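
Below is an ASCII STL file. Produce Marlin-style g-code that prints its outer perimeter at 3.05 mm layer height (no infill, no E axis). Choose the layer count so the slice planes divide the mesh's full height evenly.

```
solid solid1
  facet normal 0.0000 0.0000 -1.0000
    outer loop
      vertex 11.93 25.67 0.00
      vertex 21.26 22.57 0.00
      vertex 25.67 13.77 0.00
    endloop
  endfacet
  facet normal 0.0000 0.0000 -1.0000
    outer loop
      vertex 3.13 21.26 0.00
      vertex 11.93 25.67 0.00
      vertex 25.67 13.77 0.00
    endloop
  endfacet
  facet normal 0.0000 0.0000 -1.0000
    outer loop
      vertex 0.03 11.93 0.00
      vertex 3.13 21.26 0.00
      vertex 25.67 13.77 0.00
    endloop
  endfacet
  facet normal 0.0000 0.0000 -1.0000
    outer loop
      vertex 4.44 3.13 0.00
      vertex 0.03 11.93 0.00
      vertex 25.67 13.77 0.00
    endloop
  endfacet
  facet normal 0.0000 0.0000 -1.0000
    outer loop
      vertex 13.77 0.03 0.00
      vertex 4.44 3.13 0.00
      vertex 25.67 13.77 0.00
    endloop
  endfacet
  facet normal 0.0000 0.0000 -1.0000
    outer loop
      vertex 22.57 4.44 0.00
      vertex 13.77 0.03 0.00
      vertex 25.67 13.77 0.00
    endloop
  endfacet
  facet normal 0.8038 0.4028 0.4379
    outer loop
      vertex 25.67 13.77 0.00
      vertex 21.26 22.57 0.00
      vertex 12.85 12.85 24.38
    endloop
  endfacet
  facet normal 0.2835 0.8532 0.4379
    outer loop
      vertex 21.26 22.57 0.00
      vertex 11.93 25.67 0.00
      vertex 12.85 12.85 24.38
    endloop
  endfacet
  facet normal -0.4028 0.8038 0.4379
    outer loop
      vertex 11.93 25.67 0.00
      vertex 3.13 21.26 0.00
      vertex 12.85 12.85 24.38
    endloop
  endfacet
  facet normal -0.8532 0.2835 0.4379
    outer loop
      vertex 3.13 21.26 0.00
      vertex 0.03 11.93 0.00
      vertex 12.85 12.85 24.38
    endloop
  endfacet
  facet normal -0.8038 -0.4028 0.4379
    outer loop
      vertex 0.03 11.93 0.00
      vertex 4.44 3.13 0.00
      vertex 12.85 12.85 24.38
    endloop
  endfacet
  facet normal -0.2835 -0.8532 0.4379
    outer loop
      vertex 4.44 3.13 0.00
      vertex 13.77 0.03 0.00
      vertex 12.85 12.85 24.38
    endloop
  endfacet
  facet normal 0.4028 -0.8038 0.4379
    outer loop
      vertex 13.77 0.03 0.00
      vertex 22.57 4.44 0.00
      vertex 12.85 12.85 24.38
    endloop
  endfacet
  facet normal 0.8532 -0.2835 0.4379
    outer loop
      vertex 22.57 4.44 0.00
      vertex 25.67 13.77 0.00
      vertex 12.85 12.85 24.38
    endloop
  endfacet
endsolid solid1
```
; perimeter-only toolpath
G21 ; units = mm
G90 ; absolute positioning
G28 ; home
; layer 1
G0 Z3.05
G0 X24.07 Y13.65
G1 X20.21 Y21.36
G1 X12.04 Y24.07
G1 X4.34 Y20.21
G1 X1.63 Y12.04
G1 X5.49 Y4.34
G1 X13.65 Y1.63
G1 X21.36 Y5.49
G1 X24.07 Y13.65
; layer 2
G0 Z6.09
G0 X22.46 Y13.54
G1 X19.16 Y20.14
G1 X12.16 Y22.46
G1 X5.56 Y19.16
G1 X3.23 Y12.16
G1 X6.54 Y5.56
G1 X13.54 Y3.23
G1 X20.14 Y6.54
G1 X22.46 Y13.54
; layer 3
G0 Z9.14
G0 X20.86 Y13.42
G1 X18.11 Y18.92
G1 X12.27 Y20.86
G1 X6.77 Y18.11
G1 X4.84 Y12.27
G1 X7.59 Y6.77
G1 X13.42 Y4.84
G1 X18.92 Y7.59
G1 X20.86 Y13.42
; layer 4
G0 Z12.19
G0 X19.26 Y13.31
G1 X17.05 Y17.71
G1 X12.39 Y19.26
G1 X7.99 Y17.05
G1 X6.44 Y12.39
G1 X8.64 Y7.99
G1 X13.31 Y6.44
G1 X17.71 Y8.64
G1 X19.26 Y13.31
; layer 5
G0 Z15.24
G0 X17.66 Y13.20
G1 X16.00 Y16.50
G1 X12.50 Y17.66
G1 X9.21 Y16.00
G1 X8.04 Y12.50
G1 X9.70 Y9.21
G1 X13.20 Y8.04
G1 X16.50 Y9.70
G1 X17.66 Y13.20
; layer 6
G0 Z18.29
G0 X16.05 Y13.08
G1 X14.95 Y15.28
G1 X12.62 Y16.05
G1 X10.42 Y14.95
G1 X9.64 Y12.62
G1 X10.75 Y10.42
G1 X13.08 Y9.64
G1 X15.28 Y10.75
G1 X16.05 Y13.08
; layer 7
G0 Z21.33
G0 X14.45 Y12.96
G1 X13.90 Y14.07
G1 X12.73 Y14.45
G1 X11.63 Y13.90
G1 X11.25 Y12.73
G1 X11.80 Y11.63
G1 X12.96 Y11.25
G1 X14.07 Y11.80
G1 X14.45 Y12.96
M2 ; end

The solid is a regular 8-sided pyramid, base circumscribed radius ≈ 12.8 mm, apex at z ≈ 24.4 mm. Slicing at Δz = 3.05 mm — 8 equal slices spanning the solid's height, so layer i sits at z = i·h/8 — gives 7 non-empty perimeters. Each is a 8-segment closed polygon; G0 lifts to the layer z and rapids to the start vertex, then G1 traces the edges. The cross-section shrinks linearly with z (the slice at the apex is degenerate and omitted).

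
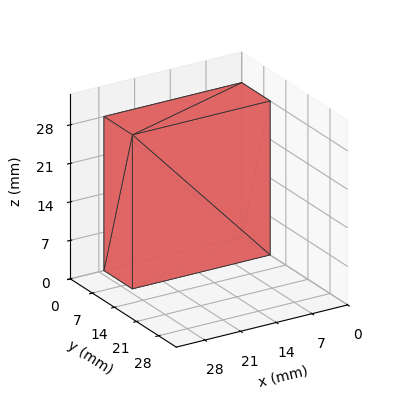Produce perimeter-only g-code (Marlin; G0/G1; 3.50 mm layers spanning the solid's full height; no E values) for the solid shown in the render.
Reading the render: the shape is a rectangular box, roughly 27 × 9 mm footprint and 28 mm tall (dimensions read to the nearest mm from the axis ticks). For the g-code, the solid's height is divided into equal slices at the stated Δz and each level perimeter traced with G1 moves after a G0 lift.

; perimeter-only toolpath
G21 ; units = mm
G90 ; absolute positioning
G28 ; home
; layer 1
G0 Z3.50
G0 X0.00 Y0.00
G1 X27.00 Y0.00
G1 X27.00 Y9.00
G1 X0.00 Y9.00
G1 X0.00 Y0.00
; layer 2
G0 Z7.00
G0 X0.00 Y0.00
G1 X27.00 Y0.00
G1 X27.00 Y9.00
G1 X0.00 Y9.00
G1 X0.00 Y0.00
; layer 3
G0 Z10.50
G0 X0.00 Y0.00
G1 X27.00 Y0.00
G1 X27.00 Y9.00
G1 X0.00 Y9.00
G1 X0.00 Y0.00
; layer 4
G0 Z14.00
G0 X0.00 Y0.00
G1 X27.00 Y0.00
G1 X27.00 Y9.00
G1 X0.00 Y9.00
G1 X0.00 Y0.00
; layer 5
G0 Z17.50
G0 X0.00 Y0.00
G1 X27.00 Y0.00
G1 X27.00 Y9.00
G1 X0.00 Y9.00
G1 X0.00 Y0.00
; layer 6
G0 Z21.00
G0 X0.00 Y0.00
G1 X27.00 Y0.00
G1 X27.00 Y9.00
G1 X0.00 Y9.00
G1 X0.00 Y0.00
; layer 7
G0 Z24.50
G0 X0.00 Y0.00
G1 X27.00 Y0.00
G1 X27.00 Y9.00
G1 X0.00 Y9.00
G1 X0.00 Y0.00
; layer 8
G0 Z28.00
G0 X0.00 Y0.00
G1 X27.00 Y0.00
G1 X27.00 Y9.00
G1 X0.00 Y9.00
G1 X0.00 Y0.00
M2 ; end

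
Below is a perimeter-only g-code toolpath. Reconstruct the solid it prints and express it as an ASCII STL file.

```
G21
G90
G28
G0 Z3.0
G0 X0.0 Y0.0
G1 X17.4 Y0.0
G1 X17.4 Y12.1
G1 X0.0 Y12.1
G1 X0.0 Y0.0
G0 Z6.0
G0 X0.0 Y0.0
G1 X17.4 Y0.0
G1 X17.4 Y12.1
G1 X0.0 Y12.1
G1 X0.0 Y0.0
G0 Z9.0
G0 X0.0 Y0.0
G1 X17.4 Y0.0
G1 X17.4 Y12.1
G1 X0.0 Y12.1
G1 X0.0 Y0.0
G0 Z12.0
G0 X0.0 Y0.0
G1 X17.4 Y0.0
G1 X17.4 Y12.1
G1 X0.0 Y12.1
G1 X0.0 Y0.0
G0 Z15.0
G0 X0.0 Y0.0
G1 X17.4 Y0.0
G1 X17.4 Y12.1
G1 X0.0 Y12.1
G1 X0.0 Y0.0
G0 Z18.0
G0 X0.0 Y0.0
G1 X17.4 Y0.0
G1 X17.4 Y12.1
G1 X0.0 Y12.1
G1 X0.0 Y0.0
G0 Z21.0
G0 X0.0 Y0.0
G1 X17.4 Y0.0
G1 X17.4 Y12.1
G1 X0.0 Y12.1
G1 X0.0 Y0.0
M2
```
solid part
  facet normal 0.0000 0.0000 -1.0000
    outer loop
      vertex 17.4 12.1 0.0
      vertex 17.4 0.0 0.0
      vertex 0.0 0.0 0.0
    endloop
  endfacet
  facet normal 0.0000 0.0000 -1.0000
    outer loop
      vertex 0.0 12.1 0.0
      vertex 17.4 12.1 0.0
      vertex 0.0 0.0 0.0
    endloop
  endfacet
  facet normal 0.0000 0.0000 1.0000
    outer loop
      vertex 0.0 0.0 21.0
      vertex 17.4 0.0 21.0
      vertex 17.4 12.1 21.0
    endloop
  endfacet
  facet normal 0.0000 0.0000 1.0000
    outer loop
      vertex 0.0 0.0 21.0
      vertex 17.4 12.1 21.0
      vertex 0.0 12.1 21.0
    endloop
  endfacet
  facet normal 0.0000 -1.0000 0.0000
    outer loop
      vertex 0.0 0.0 0.0
      vertex 17.4 0.0 0.0
      vertex 17.4 0.0 21.0
    endloop
  endfacet
  facet normal 0.0000 -1.0000 0.0000
    outer loop
      vertex 0.0 0.0 0.0
      vertex 17.4 0.0 21.0
      vertex 0.0 0.0 21.0
    endloop
  endfacet
  facet normal 0.0000 1.0000 0.0000
    outer loop
      vertex 17.4 12.1 21.0
      vertex 17.4 12.1 0.0
      vertex 0.0 12.1 0.0
    endloop
  endfacet
  facet normal 0.0000 1.0000 0.0000
    outer loop
      vertex 0.0 12.1 21.0
      vertex 17.4 12.1 21.0
      vertex 0.0 12.1 0.0
    endloop
  endfacet
  facet normal -1.0000 0.0000 0.0000
    outer loop
      vertex 0.0 12.1 21.0
      vertex 0.0 12.1 0.0
      vertex 0.0 0.0 0.0
    endloop
  endfacet
  facet normal -1.0000 0.0000 0.0000
    outer loop
      vertex 0.0 0.0 21.0
      vertex 0.0 12.1 21.0
      vertex 0.0 0.0 0.0
    endloop
  endfacet
  facet normal 1.0000 0.0000 0.0000
    outer loop
      vertex 17.4 0.0 0.0
      vertex 17.4 12.1 0.0
      vertex 17.4 12.1 21.0
    endloop
  endfacet
  facet normal 1.0000 0.0000 0.0000
    outer loop
      vertex 17.4 0.0 0.0
      vertex 17.4 12.1 21.0
      vertex 17.4 0.0 21.0
    endloop
  endfacet
endsolid part

The G0 Z moves step by Δz≈3.0 mm. Every layer's G1 loop is the same polygon, so the solid is a straight extrusion of it from z=0 to z≈21. Closing with flat bottom and top caps and triangulating gives 12 facets — a rectangular box, roughly 17.4 × 12.1 mm footprint and 21 mm tall.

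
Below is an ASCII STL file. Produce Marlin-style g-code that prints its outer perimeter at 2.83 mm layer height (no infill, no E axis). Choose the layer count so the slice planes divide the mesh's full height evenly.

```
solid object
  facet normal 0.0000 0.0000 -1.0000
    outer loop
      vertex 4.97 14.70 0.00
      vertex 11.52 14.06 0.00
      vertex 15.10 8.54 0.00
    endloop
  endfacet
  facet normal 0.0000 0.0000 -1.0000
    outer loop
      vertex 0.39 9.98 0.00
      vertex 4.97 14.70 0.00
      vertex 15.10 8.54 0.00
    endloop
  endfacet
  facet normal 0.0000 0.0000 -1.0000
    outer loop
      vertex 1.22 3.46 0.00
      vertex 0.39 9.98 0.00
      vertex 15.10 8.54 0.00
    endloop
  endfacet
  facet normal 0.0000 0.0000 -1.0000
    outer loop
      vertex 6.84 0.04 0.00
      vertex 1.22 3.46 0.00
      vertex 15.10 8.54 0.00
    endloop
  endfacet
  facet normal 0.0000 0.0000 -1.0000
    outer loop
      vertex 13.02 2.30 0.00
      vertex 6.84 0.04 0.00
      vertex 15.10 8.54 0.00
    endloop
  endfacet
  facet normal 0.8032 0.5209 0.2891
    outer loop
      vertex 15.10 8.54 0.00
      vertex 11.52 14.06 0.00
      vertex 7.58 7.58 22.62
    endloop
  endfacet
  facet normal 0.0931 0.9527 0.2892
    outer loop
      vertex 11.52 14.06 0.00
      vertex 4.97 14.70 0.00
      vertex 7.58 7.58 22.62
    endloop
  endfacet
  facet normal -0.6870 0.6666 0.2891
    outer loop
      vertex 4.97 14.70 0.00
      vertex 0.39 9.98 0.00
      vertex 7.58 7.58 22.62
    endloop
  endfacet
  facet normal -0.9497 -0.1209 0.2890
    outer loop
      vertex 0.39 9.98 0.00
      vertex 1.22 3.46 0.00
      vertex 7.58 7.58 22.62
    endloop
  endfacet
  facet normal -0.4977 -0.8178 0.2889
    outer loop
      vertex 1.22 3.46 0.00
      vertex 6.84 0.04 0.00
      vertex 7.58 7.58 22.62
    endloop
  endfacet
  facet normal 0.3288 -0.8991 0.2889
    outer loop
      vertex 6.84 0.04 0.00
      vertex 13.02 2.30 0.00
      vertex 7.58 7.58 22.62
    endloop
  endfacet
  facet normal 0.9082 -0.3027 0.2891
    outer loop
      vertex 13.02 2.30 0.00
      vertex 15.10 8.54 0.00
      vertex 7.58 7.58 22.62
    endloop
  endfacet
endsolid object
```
; perimeter-only toolpath
G21 ; units = mm
G90 ; absolute positioning
G28 ; home
; layer 1
G0 Z2.83
G0 X14.16 Y8.42
G1 X11.03 Y13.25
G1 X5.30 Y13.81
G1 X1.29 Y9.68
G1 X2.01 Y3.97
G1 X6.93 Y0.98
G1 X12.34 Y2.96
G1 X14.16 Y8.42
; layer 2
G0 Z5.66
G0 X13.22 Y8.30
G1 X10.54 Y12.44
G1 X5.62 Y12.92
G1 X2.19 Y9.38
G1 X2.81 Y4.49
G1 X7.03 Y1.93
G1 X11.66 Y3.62
G1 X13.22 Y8.30
; layer 3
G0 Z8.48
G0 X12.28 Y8.18
G1 X10.04 Y11.63
G1 X5.95 Y12.03
G1 X3.09 Y9.08
G1 X3.61 Y5.01
G1 X7.12 Y2.87
G1 X10.98 Y4.28
G1 X12.28 Y8.18
; layer 4
G0 Z11.31
G0 X11.34 Y8.06
G1 X9.55 Y10.82
G1 X6.28 Y11.14
G1 X3.98 Y8.78
G1 X4.40 Y5.52
G1 X7.21 Y3.81
G1 X10.30 Y4.94
G1 X11.34 Y8.06
; layer 5
G0 Z14.14
G0 X10.40 Y7.94
G1 X9.06 Y10.01
G1 X6.60 Y10.25
G1 X4.88 Y8.48
G1 X5.20 Y6.04
G1 X7.30 Y4.75
G1 X9.62 Y5.60
G1 X10.40 Y7.94
; layer 6
G0 Z16.96
G0 X9.46 Y7.82
G1 X8.57 Y9.20
G1 X6.93 Y9.36
G1 X5.78 Y8.18
G1 X5.99 Y6.55
G1 X7.40 Y5.70
G1 X8.94 Y6.26
G1 X9.46 Y7.82
; layer 7
G0 Z19.79
G0 X8.52 Y7.70
G1 X8.07 Y8.39
G1 X7.25 Y8.47
G1 X6.68 Y7.88
G1 X6.79 Y7.07
G1 X7.49 Y6.64
G1 X8.26 Y6.92
G1 X8.52 Y7.70
M2 ; end

The solid is a regular 7-sided pyramid, base circumscribed radius ≈ 7.58 mm, apex at z ≈ 22.6 mm. Slicing at Δz = 2.83 mm — 8 equal slices spanning the solid's height, so layer i sits at z = i·h/8 — gives 7 non-empty perimeters. Each is a 7-segment closed polygon; G0 lifts to the layer z and rapids to the start vertex, then G1 traces the edges. The cross-section shrinks linearly with z (the slice at the apex is degenerate and omitted).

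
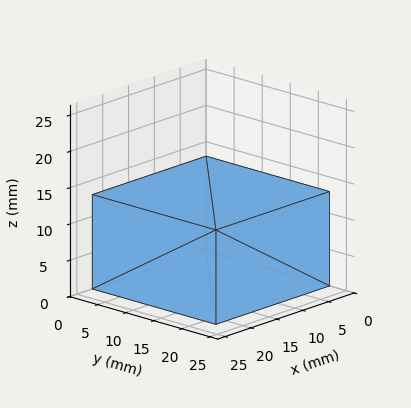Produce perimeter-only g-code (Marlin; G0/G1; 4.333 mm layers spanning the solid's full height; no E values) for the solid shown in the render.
Reading the render: the shape is a rectangular box, roughly 22 × 22 mm footprint and 13 mm tall (dimensions read to the nearest mm from the axis ticks). For the g-code, the solid's height is divided into equal slices at the stated Δz and each level perimeter traced with G1 moves after a G0 lift.

; perimeter-only toolpath
G21 ; units = mm
G90 ; absolute positioning
G28 ; home
; layer 1
G0 Z4.333
G0 X0.000 Y0.000
G1 X22.000 Y0.000
G1 X22.000 Y22.000
G1 X0.000 Y22.000
G1 X0.000 Y0.000
; layer 2
G0 Z8.667
G0 X0.000 Y0.000
G1 X22.000 Y0.000
G1 X22.000 Y22.000
G1 X0.000 Y22.000
G1 X0.000 Y0.000
; layer 3
G0 Z13.000
G0 X0.000 Y0.000
G1 X22.000 Y0.000
G1 X22.000 Y22.000
G1 X0.000 Y22.000
G1 X0.000 Y0.000
M2 ; end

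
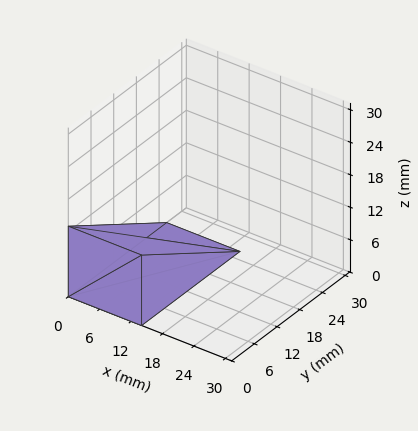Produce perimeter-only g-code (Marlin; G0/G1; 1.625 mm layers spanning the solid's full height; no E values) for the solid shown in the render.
Reading the render: the shape is a wedge (ramp): 14 × 26 mm base, rising to 13 mm along the y=0 edge and sloping linearly to z=0 at y=26 (dimensions read to the nearest mm from the axis ticks). For the g-code, the solid's height is divided into equal slices at the stated Δz and each level perimeter traced with G1 moves after a G0 lift.

; perimeter-only toolpath
G21 ; units = mm
G90 ; absolute positioning
G28 ; home
; layer 1
G0 Z1.625
G0 X0.000 Y0.000
G1 X14.000 Y0.000
G1 X14.000 Y22.750
G1 X0.000 Y22.750
G1 X0.000 Y0.000
; layer 2
G0 Z3.250
G0 X0.000 Y0.000
G1 X14.000 Y0.000
G1 X14.000 Y19.500
G1 X0.000 Y19.500
G1 X0.000 Y0.000
; layer 3
G0 Z4.875
G0 X0.000 Y0.000
G1 X14.000 Y0.000
G1 X14.000 Y16.250
G1 X0.000 Y16.250
G1 X0.000 Y0.000
; layer 4
G0 Z6.500
G0 X0.000 Y0.000
G1 X14.000 Y0.000
G1 X14.000 Y13.000
G1 X0.000 Y13.000
G1 X0.000 Y0.000
; layer 5
G0 Z8.125
G0 X0.000 Y0.000
G1 X14.000 Y0.000
G1 X14.000 Y9.750
G1 X0.000 Y9.750
G1 X0.000 Y0.000
; layer 6
G0 Z9.750
G0 X0.000 Y0.000
G1 X14.000 Y0.000
G1 X14.000 Y6.500
G1 X0.000 Y6.500
G1 X0.000 Y0.000
; layer 7
G0 Z11.375
G0 X0.000 Y0.000
G1 X14.000 Y0.000
G1 X14.000 Y3.250
G1 X0.000 Y3.250
G1 X0.000 Y0.000
M2 ; end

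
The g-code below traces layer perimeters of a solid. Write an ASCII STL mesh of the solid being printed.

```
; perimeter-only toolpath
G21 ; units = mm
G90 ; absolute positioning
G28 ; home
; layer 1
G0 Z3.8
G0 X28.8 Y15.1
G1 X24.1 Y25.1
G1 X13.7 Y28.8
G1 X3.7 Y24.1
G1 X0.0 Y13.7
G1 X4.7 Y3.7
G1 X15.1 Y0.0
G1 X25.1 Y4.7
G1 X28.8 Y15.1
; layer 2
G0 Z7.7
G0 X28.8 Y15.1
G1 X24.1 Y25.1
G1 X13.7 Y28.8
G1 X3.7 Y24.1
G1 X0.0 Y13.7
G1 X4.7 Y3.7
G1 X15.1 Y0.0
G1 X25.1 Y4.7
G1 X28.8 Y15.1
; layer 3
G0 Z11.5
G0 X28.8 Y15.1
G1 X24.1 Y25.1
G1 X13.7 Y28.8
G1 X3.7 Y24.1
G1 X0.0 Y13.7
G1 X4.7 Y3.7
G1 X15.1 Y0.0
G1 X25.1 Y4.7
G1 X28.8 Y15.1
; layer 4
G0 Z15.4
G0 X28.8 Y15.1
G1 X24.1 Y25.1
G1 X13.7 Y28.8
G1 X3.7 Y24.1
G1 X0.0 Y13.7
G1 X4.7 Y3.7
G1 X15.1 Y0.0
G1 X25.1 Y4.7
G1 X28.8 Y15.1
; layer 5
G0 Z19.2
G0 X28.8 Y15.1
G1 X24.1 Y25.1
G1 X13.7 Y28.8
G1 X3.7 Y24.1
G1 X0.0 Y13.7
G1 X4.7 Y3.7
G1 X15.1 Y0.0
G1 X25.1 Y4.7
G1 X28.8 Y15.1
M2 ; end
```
solid part
  facet normal 0.0000 0.0000 -1.0000
    outer loop
      vertex 13.7 28.8 0.0
      vertex 24.1 25.1 0.0
      vertex 28.8 15.1 0.0
    endloop
  endfacet
  facet normal 0.0000 0.0000 -1.0000
    outer loop
      vertex 3.7 24.1 0.0
      vertex 13.7 28.8 0.0
      vertex 28.8 15.1 0.0
    endloop
  endfacet
  facet normal 0.0000 0.0000 -1.0000
    outer loop
      vertex 0.0 13.7 0.0
      vertex 3.7 24.1 0.0
      vertex 28.8 15.1 0.0
    endloop
  endfacet
  facet normal 0.0000 0.0000 -1.0000
    outer loop
      vertex 4.7 3.7 0.0
      vertex 0.0 13.7 0.0
      vertex 28.8 15.1 0.0
    endloop
  endfacet
  facet normal 0.0000 0.0000 -1.0000
    outer loop
      vertex 15.1 0.0 0.0
      vertex 4.7 3.7 0.0
      vertex 28.8 15.1 0.0
    endloop
  endfacet
  facet normal 0.0000 0.0000 -1.0000
    outer loop
      vertex 25.1 4.7 0.0
      vertex 15.1 0.0 0.0
      vertex 28.8 15.1 0.0
    endloop
  endfacet
  facet normal 0.0000 0.0000 1.0000
    outer loop
      vertex 28.8 15.1 19.2
      vertex 24.1 25.1 19.2
      vertex 13.7 28.8 19.2
    endloop
  endfacet
  facet normal 0.0000 0.0000 1.0000
    outer loop
      vertex 28.8 15.1 19.2
      vertex 13.7 28.8 19.2
      vertex 3.7 24.1 19.2
    endloop
  endfacet
  facet normal 0.0000 0.0000 1.0000
    outer loop
      vertex 28.8 15.1 19.2
      vertex 3.7 24.1 19.2
      vertex 0.0 13.7 19.2
    endloop
  endfacet
  facet normal 0.0000 0.0000 1.0000
    outer loop
      vertex 28.8 15.1 19.2
      vertex 0.0 13.7 19.2
      vertex 4.7 3.7 19.2
    endloop
  endfacet
  facet normal 0.0000 0.0000 1.0000
    outer loop
      vertex 28.8 15.1 19.2
      vertex 4.7 3.7 19.2
      vertex 15.1 0.0 19.2
    endloop
  endfacet
  facet normal 0.0000 0.0000 1.0000
    outer loop
      vertex 28.8 15.1 19.2
      vertex 15.1 0.0 19.2
      vertex 25.1 4.7 19.2
    endloop
  endfacet
  facet normal 0.9050 0.4254 0.0000
    outer loop
      vertex 28.8 15.1 0.0
      vertex 24.1 25.1 0.0
      vertex 24.1 25.1 19.2
    endloop
  endfacet
  facet normal 0.9050 0.4254 0.0000
    outer loop
      vertex 28.8 15.1 0.0
      vertex 24.1 25.1 19.2
      vertex 28.8 15.1 19.2
    endloop
  endfacet
  facet normal 0.3352 0.9422 0.0000
    outer loop
      vertex 24.1 25.1 0.0
      vertex 13.7 28.8 0.0
      vertex 13.7 28.8 19.2
    endloop
  endfacet
  facet normal 0.3352 0.9422 0.0000
    outer loop
      vertex 24.1 25.1 0.0
      vertex 13.7 28.8 19.2
      vertex 24.1 25.1 19.2
    endloop
  endfacet
  facet normal -0.4254 0.9050 0.0000
    outer loop
      vertex 13.7 28.8 0.0
      vertex 3.7 24.1 0.0
      vertex 3.7 24.1 19.2
    endloop
  endfacet
  facet normal -0.4254 0.9050 0.0000
    outer loop
      vertex 13.7 28.8 0.0
      vertex 3.7 24.1 19.2
      vertex 13.7 28.8 19.2
    endloop
  endfacet
  facet normal -0.9422 0.3352 0.0000
    outer loop
      vertex 3.7 24.1 0.0
      vertex 0.0 13.7 0.0
      vertex 0.0 13.7 19.2
    endloop
  endfacet
  facet normal -0.9422 0.3352 0.0000
    outer loop
      vertex 3.7 24.1 0.0
      vertex 0.0 13.7 19.2
      vertex 3.7 24.1 19.2
    endloop
  endfacet
  facet normal -0.9050 -0.4254 0.0000
    outer loop
      vertex 0.0 13.7 0.0
      vertex 4.7 3.7 0.0
      vertex 4.7 3.7 19.2
    endloop
  endfacet
  facet normal -0.9050 -0.4254 0.0000
    outer loop
      vertex 0.0 13.7 0.0
      vertex 4.7 3.7 19.2
      vertex 0.0 13.7 19.2
    endloop
  endfacet
  facet normal -0.3352 -0.9422 0.0000
    outer loop
      vertex 4.7 3.7 0.0
      vertex 15.1 0.0 0.0
      vertex 15.1 0.0 19.2
    endloop
  endfacet
  facet normal -0.3352 -0.9422 0.0000
    outer loop
      vertex 4.7 3.7 0.0
      vertex 15.1 0.0 19.2
      vertex 4.7 3.7 19.2
    endloop
  endfacet
  facet normal 0.4254 -0.9050 0.0000
    outer loop
      vertex 15.1 0.0 0.0
      vertex 25.1 4.7 0.0
      vertex 25.1 4.7 19.2
    endloop
  endfacet
  facet normal 0.4254 -0.9050 0.0000
    outer loop
      vertex 15.1 0.0 0.0
      vertex 25.1 4.7 19.2
      vertex 15.1 0.0 19.2
    endloop
  endfacet
  facet normal 0.9422 -0.3352 0.0000
    outer loop
      vertex 25.1 4.7 0.0
      vertex 28.8 15.1 0.0
      vertex 28.8 15.1 19.2
    endloop
  endfacet
  facet normal 0.9422 -0.3352 0.0000
    outer loop
      vertex 25.1 4.7 0.0
      vertex 28.8 15.1 19.2
      vertex 25.1 4.7 19.2
    endloop
  endfacet
endsolid part

The G0 Z moves step by Δz≈3.8 mm. Every layer's G1 loop is the same polygon, so the solid is a straight extrusion of it from z=0 to z≈19.2. Closing with flat bottom and top caps and triangulating gives 28 facets — a regular 8-sided prism (a cylinder approximated with 8 flat sides), circumscribed radius ≈ 14.4 mm, height ≈ 19.2 mm.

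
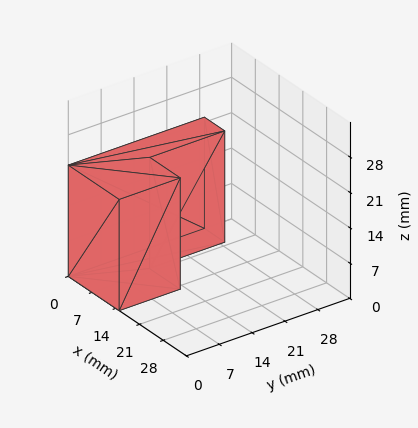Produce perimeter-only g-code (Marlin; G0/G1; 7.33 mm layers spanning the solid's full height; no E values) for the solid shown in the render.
Reading the render: the shape is an L-shaped prism: outer 15 × 29 mm, arm thicknesses ≈ 13 mm (horizontal) and 6 mm (vertical), extruded 22 mm in z (dimensions read to the nearest mm from the axis ticks). For the g-code, the solid's height is divided into equal slices at the stated Δz and each level perimeter traced with G1 moves after a G0 lift.

; perimeter-only toolpath
G21 ; units = mm
G90 ; absolute positioning
G28 ; home
; layer 1
G0 Z7.33
G0 X0.00 Y0.00
G1 X15.00 Y0.00
G1 X15.00 Y13.00
G1 X6.00 Y13.00
G1 X6.00 Y29.00
G1 X0.00 Y29.00
G1 X0.00 Y0.00
; layer 2
G0 Z14.67
G0 X0.00 Y0.00
G1 X15.00 Y0.00
G1 X15.00 Y13.00
G1 X6.00 Y13.00
G1 X6.00 Y29.00
G1 X0.00 Y29.00
G1 X0.00 Y0.00
; layer 3
G0 Z22.00
G0 X0.00 Y0.00
G1 X15.00 Y0.00
G1 X15.00 Y13.00
G1 X6.00 Y13.00
G1 X6.00 Y29.00
G1 X0.00 Y29.00
G1 X0.00 Y0.00
M2 ; end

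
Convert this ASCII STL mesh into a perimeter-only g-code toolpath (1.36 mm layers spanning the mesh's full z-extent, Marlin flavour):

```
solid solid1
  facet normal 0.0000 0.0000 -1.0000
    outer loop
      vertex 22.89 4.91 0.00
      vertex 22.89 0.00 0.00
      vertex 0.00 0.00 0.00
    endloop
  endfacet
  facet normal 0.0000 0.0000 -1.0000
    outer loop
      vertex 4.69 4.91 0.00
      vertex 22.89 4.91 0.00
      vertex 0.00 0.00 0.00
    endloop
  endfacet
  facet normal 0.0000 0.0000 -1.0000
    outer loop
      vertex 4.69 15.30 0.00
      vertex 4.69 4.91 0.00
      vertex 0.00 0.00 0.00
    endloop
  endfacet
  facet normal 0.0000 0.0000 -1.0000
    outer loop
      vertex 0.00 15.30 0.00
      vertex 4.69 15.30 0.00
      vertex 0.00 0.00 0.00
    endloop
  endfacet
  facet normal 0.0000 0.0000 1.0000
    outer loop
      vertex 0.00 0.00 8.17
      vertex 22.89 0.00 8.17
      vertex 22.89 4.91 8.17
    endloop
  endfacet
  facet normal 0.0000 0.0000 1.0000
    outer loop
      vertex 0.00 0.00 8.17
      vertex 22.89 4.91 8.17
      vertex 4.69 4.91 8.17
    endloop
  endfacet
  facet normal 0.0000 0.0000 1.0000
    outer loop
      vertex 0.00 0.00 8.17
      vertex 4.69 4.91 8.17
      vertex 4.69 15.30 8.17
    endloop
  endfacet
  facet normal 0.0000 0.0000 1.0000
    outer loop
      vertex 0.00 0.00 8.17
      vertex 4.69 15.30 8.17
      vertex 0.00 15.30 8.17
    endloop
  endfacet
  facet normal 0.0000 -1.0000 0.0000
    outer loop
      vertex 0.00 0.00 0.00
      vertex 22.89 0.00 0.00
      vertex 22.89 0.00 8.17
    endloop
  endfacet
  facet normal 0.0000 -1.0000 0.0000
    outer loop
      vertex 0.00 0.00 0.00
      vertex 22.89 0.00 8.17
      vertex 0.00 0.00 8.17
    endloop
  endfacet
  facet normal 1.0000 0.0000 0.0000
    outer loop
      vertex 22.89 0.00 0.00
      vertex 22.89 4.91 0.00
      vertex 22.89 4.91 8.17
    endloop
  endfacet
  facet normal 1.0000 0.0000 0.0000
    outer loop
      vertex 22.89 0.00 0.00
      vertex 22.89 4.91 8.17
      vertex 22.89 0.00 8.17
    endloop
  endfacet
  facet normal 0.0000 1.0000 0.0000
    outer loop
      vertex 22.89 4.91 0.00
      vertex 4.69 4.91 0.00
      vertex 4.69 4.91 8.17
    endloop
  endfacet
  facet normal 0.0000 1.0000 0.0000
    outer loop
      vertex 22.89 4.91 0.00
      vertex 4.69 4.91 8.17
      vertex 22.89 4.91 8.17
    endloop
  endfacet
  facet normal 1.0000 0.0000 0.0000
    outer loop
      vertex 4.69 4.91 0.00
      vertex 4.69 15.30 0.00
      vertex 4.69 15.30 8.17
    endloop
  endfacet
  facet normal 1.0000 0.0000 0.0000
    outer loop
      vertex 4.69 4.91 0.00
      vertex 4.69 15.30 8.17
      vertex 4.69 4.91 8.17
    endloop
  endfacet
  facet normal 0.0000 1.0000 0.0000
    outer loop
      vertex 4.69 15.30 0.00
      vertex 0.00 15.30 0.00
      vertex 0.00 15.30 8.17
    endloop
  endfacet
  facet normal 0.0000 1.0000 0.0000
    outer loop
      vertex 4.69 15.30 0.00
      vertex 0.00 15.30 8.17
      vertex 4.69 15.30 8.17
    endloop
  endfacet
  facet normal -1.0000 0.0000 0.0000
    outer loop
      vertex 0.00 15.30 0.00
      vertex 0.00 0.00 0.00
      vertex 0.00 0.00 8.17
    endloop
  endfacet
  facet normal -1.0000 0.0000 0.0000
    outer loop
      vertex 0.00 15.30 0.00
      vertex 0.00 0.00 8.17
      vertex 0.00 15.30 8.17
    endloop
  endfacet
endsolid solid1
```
; perimeter-only toolpath
G21 ; units = mm
G90 ; absolute positioning
G28 ; home
; layer 1
G0 Z1.36
G0 X0.00 Y0.00
G1 X22.89 Y0.00
G1 X22.89 Y4.91
G1 X4.69 Y4.91
G1 X4.69 Y15.30
G1 X0.00 Y15.30
G1 X0.00 Y0.00
; layer 2
G0 Z2.72
G0 X0.00 Y0.00
G1 X22.89 Y0.00
G1 X22.89 Y4.91
G1 X4.69 Y4.91
G1 X4.69 Y15.30
G1 X0.00 Y15.30
G1 X0.00 Y0.00
; layer 3
G0 Z4.08
G0 X0.00 Y0.00
G1 X22.89 Y0.00
G1 X22.89 Y4.91
G1 X4.69 Y4.91
G1 X4.69 Y15.30
G1 X0.00 Y15.30
G1 X0.00 Y0.00
; layer 4
G0 Z5.45
G0 X0.00 Y0.00
G1 X22.89 Y0.00
G1 X22.89 Y4.91
G1 X4.69 Y4.91
G1 X4.69 Y15.30
G1 X0.00 Y15.30
G1 X0.00 Y0.00
; layer 5
G0 Z6.81
G0 X0.00 Y0.00
G1 X22.89 Y0.00
G1 X22.89 Y4.91
G1 X4.69 Y4.91
G1 X4.69 Y15.30
G1 X0.00 Y15.30
G1 X0.00 Y0.00
; layer 6
G0 Z8.17
G0 X0.00 Y0.00
G1 X22.89 Y0.00
G1 X22.89 Y4.91
G1 X4.69 Y4.91
G1 X4.69 Y15.30
G1 X0.00 Y15.30
G1 X0.00 Y0.00
M2 ; end

The solid is an L-shaped prism: outer 22.9 × 15.3 mm, arm thicknesses ≈ 4.91 mm (horizontal) and 4.69 mm (vertical), extruded 8.17 mm in z. Slicing at Δz = 1.36 mm — 6 equal slices spanning the solid's height, so layer i sits at z = i·h/6 — gives 6 non-empty perimeters. Each is a 6-segment closed polygon; G0 lifts to the layer z and rapids to the start vertex, then G1 traces the edges.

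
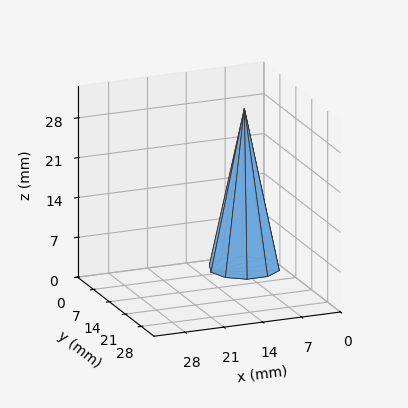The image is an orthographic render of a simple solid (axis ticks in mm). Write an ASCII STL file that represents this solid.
Reading the render: the shape is a regular 10-sided pyramid, base circumscribed radius ≈ 6 mm, apex at z ≈ 28 mm (dimensions read to the nearest mm from the axis ticks). For the STL, each face is triangulated and given an outward normal.

solid part
  facet normal 0.0000 0.0000 -1.0000
    outer loop
      vertex 7.85 11.71 0.00
      vertex 10.85 9.53 0.00
      vertex 12.00 6.00 0.00
    endloop
  endfacet
  facet normal 0.0000 0.0000 -1.0000
    outer loop
      vertex 4.15 11.71 0.00
      vertex 7.85 11.71 0.00
      vertex 12.00 6.00 0.00
    endloop
  endfacet
  facet normal 0.0000 0.0000 -1.0000
    outer loop
      vertex 1.15 9.53 0.00
      vertex 4.15 11.71 0.00
      vertex 12.00 6.00 0.00
    endloop
  endfacet
  facet normal 0.0000 0.0000 -1.0000
    outer loop
      vertex 0.00 6.00 0.00
      vertex 1.15 9.53 0.00
      vertex 12.00 6.00 0.00
    endloop
  endfacet
  facet normal 0.0000 0.0000 -1.0000
    outer loop
      vertex 1.15 2.47 0.00
      vertex 0.00 6.00 0.00
      vertex 12.00 6.00 0.00
    endloop
  endfacet
  facet normal 0.0000 0.0000 -1.0000
    outer loop
      vertex 4.15 0.29 0.00
      vertex 1.15 2.47 0.00
      vertex 12.00 6.00 0.00
    endloop
  endfacet
  facet normal 0.0000 0.0000 -1.0000
    outer loop
      vertex 7.85 0.29 0.00
      vertex 4.15 0.29 0.00
      vertex 12.00 6.00 0.00
    endloop
  endfacet
  facet normal 0.0000 0.0000 -1.0000
    outer loop
      vertex 10.85 2.47 0.00
      vertex 7.85 0.29 0.00
      vertex 12.00 6.00 0.00
    endloop
  endfacet
  facet normal 0.9317 0.3035 0.1996
    outer loop
      vertex 12.00 6.00 0.00
      vertex 10.85 9.53 0.00
      vertex 6.00 6.00 28.00
    endloop
  endfacet
  facet normal 0.5760 0.7927 0.1997
    outer loop
      vertex 10.85 9.53 0.00
      vertex 7.85 11.71 0.00
      vertex 6.00 6.00 28.00
    endloop
  endfacet
  facet normal 0.0000 0.9798 0.1998
    outer loop
      vertex 7.85 11.71 0.00
      vertex 4.15 11.71 0.00
      vertex 6.00 6.00 28.00
    endloop
  endfacet
  facet normal -0.5760 0.7927 0.1997
    outer loop
      vertex 4.15 11.71 0.00
      vertex 1.15 9.53 0.00
      vertex 6.00 6.00 28.00
    endloop
  endfacet
  facet normal -0.9317 0.3035 0.1996
    outer loop
      vertex 1.15 9.53 0.00
      vertex 0.00 6.00 0.00
      vertex 6.00 6.00 28.00
    endloop
  endfacet
  facet normal -0.9317 -0.3035 0.1996
    outer loop
      vertex 0.00 6.00 0.00
      vertex 1.15 2.47 0.00
      vertex 6.00 6.00 28.00
    endloop
  endfacet
  facet normal -0.5760 -0.7927 0.1997
    outer loop
      vertex 1.15 2.47 0.00
      vertex 4.15 0.29 0.00
      vertex 6.00 6.00 28.00
    endloop
  endfacet
  facet normal 0.0000 -0.9798 0.1998
    outer loop
      vertex 4.15 0.29 0.00
      vertex 7.85 0.29 0.00
      vertex 6.00 6.00 28.00
    endloop
  endfacet
  facet normal 0.5760 -0.7927 0.1997
    outer loop
      vertex 7.85 0.29 0.00
      vertex 10.85 2.47 0.00
      vertex 6.00 6.00 28.00
    endloop
  endfacet
  facet normal 0.9317 -0.3035 0.1996
    outer loop
      vertex 10.85 2.47 0.00
      vertex 12.00 6.00 0.00
      vertex 6.00 6.00 28.00
    endloop
  endfacet
endsolid part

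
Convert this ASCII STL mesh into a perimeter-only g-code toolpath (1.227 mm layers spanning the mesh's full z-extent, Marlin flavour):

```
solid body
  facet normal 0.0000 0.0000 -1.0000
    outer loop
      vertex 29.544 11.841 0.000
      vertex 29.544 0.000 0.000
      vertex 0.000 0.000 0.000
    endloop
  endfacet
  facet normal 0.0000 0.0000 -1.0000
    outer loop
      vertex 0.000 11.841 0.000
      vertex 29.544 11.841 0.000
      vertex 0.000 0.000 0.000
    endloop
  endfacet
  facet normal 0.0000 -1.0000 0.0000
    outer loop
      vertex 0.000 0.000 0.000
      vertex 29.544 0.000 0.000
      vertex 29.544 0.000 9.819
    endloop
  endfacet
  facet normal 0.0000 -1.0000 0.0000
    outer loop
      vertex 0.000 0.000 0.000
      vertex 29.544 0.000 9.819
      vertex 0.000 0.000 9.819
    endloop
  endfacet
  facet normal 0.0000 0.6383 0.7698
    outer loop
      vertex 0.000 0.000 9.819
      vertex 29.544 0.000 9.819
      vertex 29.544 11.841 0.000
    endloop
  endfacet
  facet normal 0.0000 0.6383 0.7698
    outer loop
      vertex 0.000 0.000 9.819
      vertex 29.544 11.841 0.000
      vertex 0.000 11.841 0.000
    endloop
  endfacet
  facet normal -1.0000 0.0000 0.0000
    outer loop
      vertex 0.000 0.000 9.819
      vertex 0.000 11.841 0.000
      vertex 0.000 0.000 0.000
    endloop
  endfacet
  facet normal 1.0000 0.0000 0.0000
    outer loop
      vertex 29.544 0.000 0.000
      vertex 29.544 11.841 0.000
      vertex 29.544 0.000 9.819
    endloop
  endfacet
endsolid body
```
; perimeter-only toolpath
G21 ; units = mm
G90 ; absolute positioning
G28 ; home
; layer 1
G0 Z1.227
G0 X0.000 Y0.000
G1 X29.544 Y0.000
G1 X29.544 Y10.361
G1 X0.000 Y10.361
G1 X0.000 Y0.000
; layer 2
G0 Z2.455
G0 X0.000 Y0.000
G1 X29.544 Y0.000
G1 X29.544 Y8.881
G1 X0.000 Y8.881
G1 X0.000 Y0.000
; layer 3
G0 Z3.682
G0 X0.000 Y0.000
G1 X29.544 Y0.000
G1 X29.544 Y7.401
G1 X0.000 Y7.401
G1 X0.000 Y0.000
; layer 4
G0 Z4.910
G0 X0.000 Y0.000
G1 X29.544 Y0.000
G1 X29.544 Y5.920
G1 X0.000 Y5.920
G1 X0.000 Y0.000
; layer 5
G0 Z6.137
G0 X0.000 Y0.000
G1 X29.544 Y0.000
G1 X29.544 Y4.440
G1 X0.000 Y4.440
G1 X0.000 Y0.000
; layer 6
G0 Z7.364
G0 X0.000 Y0.000
G1 X29.544 Y0.000
G1 X29.544 Y2.960
G1 X0.000 Y2.960
G1 X0.000 Y0.000
; layer 7
G0 Z8.592
G0 X0.000 Y0.000
G1 X29.544 Y0.000
G1 X29.544 Y1.480
G1 X0.000 Y1.480
G1 X0.000 Y0.000
M2 ; end

The solid is a wedge (ramp): 29.5 × 11.8 mm base, rising to 9.82 mm along the y=0 edge and sloping linearly to z=0 at y=11.8. Slicing at Δz = 1.227 mm — 8 equal slices spanning the solid's height, so layer i sits at z = i·h/8 — gives 7 non-empty perimeters. Each is a 4-segment closed polygon; G0 lifts to the layer z and rapids to the start vertex, then G1 traces the edges. The cross-section shrinks linearly with z (the slice at the apex is degenerate and omitted).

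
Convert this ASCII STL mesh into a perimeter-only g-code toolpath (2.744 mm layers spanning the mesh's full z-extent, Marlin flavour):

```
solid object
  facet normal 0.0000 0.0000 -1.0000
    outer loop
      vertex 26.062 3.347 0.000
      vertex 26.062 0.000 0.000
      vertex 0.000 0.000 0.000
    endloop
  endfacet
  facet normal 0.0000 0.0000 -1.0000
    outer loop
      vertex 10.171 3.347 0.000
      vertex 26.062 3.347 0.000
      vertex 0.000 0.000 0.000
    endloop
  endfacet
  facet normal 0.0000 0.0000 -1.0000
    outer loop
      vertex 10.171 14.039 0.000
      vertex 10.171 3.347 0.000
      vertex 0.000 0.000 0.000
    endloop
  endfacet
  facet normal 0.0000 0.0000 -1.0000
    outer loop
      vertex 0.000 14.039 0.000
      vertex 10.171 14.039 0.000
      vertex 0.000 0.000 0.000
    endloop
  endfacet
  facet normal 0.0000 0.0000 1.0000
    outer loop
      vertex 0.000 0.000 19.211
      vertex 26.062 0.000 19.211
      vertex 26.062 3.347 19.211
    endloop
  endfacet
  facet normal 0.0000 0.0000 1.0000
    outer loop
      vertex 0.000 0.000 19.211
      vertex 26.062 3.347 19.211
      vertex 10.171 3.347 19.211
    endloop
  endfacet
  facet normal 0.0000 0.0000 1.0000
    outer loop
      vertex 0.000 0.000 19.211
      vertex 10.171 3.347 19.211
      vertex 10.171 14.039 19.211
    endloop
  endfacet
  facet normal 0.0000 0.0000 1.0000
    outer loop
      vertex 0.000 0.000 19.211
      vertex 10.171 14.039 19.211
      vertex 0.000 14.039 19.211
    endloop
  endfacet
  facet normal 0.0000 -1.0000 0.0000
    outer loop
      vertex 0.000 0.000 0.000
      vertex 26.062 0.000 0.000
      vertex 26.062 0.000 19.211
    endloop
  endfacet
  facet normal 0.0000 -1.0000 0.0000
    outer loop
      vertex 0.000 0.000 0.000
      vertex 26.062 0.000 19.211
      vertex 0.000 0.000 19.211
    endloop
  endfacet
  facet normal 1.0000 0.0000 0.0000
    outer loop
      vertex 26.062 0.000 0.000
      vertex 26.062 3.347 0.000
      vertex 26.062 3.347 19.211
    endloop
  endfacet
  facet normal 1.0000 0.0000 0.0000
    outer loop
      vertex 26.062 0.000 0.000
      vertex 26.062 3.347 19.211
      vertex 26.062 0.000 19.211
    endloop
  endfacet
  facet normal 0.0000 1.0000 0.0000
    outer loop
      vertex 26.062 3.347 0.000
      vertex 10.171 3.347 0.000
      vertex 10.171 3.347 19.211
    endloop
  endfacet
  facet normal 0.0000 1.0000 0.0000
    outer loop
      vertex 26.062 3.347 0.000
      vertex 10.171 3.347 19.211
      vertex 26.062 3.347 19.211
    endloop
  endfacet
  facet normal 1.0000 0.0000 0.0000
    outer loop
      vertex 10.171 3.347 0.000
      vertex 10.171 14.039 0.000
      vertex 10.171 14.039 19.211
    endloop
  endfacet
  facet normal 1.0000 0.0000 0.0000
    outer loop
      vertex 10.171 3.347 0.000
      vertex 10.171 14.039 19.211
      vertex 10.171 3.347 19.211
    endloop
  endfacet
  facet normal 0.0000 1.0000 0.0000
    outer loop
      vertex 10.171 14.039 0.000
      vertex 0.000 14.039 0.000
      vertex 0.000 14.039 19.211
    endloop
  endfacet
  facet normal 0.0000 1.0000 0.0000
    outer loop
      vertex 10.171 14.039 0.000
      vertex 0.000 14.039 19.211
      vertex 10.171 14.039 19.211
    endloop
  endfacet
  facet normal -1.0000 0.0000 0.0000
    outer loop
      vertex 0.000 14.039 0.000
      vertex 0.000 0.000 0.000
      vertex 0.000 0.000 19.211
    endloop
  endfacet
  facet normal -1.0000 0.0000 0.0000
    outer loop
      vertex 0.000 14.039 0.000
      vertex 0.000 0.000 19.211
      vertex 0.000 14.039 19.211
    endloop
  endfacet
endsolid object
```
; perimeter-only toolpath
G21 ; units = mm
G90 ; absolute positioning
G28 ; home
; layer 1
G0 Z2.744
G0 X0.000 Y0.000
G1 X26.062 Y0.000
G1 X26.062 Y3.347
G1 X10.171 Y3.347
G1 X10.171 Y14.039
G1 X0.000 Y14.039
G1 X0.000 Y0.000
; layer 2
G0 Z5.489
G0 X0.000 Y0.000
G1 X26.062 Y0.000
G1 X26.062 Y3.347
G1 X10.171 Y3.347
G1 X10.171 Y14.039
G1 X0.000 Y14.039
G1 X0.000 Y0.000
; layer 3
G0 Z8.233
G0 X0.000 Y0.000
G1 X26.062 Y0.000
G1 X26.062 Y3.347
G1 X10.171 Y3.347
G1 X10.171 Y14.039
G1 X0.000 Y14.039
G1 X0.000 Y0.000
; layer 4
G0 Z10.978
G0 X0.000 Y0.000
G1 X26.062 Y0.000
G1 X26.062 Y3.347
G1 X10.171 Y3.347
G1 X10.171 Y14.039
G1 X0.000 Y14.039
G1 X0.000 Y0.000
; layer 5
G0 Z13.722
G0 X0.000 Y0.000
G1 X26.062 Y0.000
G1 X26.062 Y3.347
G1 X10.171 Y3.347
G1 X10.171 Y14.039
G1 X0.000 Y14.039
G1 X0.000 Y0.000
; layer 6
G0 Z16.467
G0 X0.000 Y0.000
G1 X26.062 Y0.000
G1 X26.062 Y3.347
G1 X10.171 Y3.347
G1 X10.171 Y14.039
G1 X0.000 Y14.039
G1 X0.000 Y0.000
; layer 7
G0 Z19.211
G0 X0.000 Y0.000
G1 X26.062 Y0.000
G1 X26.062 Y3.347
G1 X10.171 Y3.347
G1 X10.171 Y14.039
G1 X0.000 Y14.039
G1 X0.000 Y0.000
M2 ; end

The solid is an L-shaped prism: outer 26.1 × 14 mm, arm thicknesses ≈ 3.35 mm (horizontal) and 10.2 mm (vertical), extruded 19.2 mm in z. Slicing at Δz = 2.744 mm — 7 equal slices spanning the solid's height, so layer i sits at z = i·h/7 — gives 7 non-empty perimeters. Each is a 6-segment closed polygon; G0 lifts to the layer z and rapids to the start vertex, then G1 traces the edges.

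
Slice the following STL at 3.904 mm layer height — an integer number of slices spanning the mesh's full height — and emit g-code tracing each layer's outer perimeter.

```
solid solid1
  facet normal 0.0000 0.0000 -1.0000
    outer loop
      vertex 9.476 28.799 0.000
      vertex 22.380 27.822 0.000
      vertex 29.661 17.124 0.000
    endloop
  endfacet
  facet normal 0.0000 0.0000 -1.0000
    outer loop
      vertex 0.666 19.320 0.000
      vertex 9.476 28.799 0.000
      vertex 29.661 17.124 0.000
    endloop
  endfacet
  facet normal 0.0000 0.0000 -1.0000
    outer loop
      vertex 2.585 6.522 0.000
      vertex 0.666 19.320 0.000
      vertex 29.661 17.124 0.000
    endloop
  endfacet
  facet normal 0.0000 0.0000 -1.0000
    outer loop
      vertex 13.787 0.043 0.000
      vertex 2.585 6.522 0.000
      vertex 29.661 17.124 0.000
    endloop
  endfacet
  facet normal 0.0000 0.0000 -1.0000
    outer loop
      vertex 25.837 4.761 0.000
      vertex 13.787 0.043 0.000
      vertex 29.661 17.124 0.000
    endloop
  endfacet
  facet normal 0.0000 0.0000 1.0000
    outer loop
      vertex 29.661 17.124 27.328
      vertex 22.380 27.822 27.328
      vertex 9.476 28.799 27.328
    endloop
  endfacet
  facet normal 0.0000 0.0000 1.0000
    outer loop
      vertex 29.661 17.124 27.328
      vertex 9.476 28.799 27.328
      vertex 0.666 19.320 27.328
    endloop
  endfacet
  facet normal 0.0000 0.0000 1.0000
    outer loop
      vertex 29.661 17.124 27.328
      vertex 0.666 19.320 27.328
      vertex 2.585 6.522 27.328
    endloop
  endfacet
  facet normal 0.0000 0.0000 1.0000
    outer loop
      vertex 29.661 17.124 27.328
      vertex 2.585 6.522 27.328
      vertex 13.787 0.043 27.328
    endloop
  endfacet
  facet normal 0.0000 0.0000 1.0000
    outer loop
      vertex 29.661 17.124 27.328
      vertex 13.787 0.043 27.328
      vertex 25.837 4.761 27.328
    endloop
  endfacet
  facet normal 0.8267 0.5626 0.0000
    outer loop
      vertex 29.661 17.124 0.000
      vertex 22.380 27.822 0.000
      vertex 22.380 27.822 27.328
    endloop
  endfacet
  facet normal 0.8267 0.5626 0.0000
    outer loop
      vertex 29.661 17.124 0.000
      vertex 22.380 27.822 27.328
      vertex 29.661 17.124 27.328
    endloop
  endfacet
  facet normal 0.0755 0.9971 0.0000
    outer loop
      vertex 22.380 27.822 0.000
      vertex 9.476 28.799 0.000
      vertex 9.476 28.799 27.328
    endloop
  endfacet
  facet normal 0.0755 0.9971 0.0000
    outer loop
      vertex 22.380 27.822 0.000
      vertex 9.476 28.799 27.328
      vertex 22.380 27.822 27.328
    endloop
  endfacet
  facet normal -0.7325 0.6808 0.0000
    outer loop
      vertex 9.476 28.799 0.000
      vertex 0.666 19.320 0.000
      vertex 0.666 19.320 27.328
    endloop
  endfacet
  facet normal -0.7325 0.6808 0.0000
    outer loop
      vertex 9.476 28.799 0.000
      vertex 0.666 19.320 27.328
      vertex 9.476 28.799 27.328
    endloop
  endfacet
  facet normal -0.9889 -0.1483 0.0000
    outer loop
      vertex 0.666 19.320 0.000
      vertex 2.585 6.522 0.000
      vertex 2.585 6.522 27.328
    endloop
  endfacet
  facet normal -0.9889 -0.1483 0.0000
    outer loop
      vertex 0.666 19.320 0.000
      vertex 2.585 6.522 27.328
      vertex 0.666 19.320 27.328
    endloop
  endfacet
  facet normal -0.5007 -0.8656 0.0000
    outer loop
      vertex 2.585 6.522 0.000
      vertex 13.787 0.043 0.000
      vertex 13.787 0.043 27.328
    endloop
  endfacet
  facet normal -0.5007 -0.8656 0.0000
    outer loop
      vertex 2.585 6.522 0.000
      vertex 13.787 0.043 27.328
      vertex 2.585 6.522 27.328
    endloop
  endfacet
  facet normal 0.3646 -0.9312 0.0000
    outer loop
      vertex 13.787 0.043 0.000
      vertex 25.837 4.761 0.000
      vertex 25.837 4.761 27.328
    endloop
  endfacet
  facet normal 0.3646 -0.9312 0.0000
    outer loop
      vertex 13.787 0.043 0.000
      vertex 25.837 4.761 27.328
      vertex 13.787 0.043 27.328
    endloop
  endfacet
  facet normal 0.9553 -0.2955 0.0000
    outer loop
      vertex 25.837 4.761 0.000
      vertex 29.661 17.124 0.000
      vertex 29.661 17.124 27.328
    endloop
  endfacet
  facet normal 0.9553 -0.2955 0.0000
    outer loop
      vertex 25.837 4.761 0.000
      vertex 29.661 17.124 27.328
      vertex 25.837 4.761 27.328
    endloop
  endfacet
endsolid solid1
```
; perimeter-only toolpath
G21 ; units = mm
G90 ; absolute positioning
G28 ; home
; layer 1
G0 Z3.904
G0 X29.661 Y17.124
G1 X22.380 Y27.822
G1 X9.476 Y28.799
G1 X0.666 Y19.320
G1 X2.585 Y6.522
G1 X13.787 Y0.043
G1 X25.837 Y4.761
G1 X29.661 Y17.124
; layer 2
G0 Z7.808
G0 X29.661 Y17.124
G1 X22.380 Y27.822
G1 X9.476 Y28.799
G1 X0.666 Y19.320
G1 X2.585 Y6.522
G1 X13.787 Y0.043
G1 X25.837 Y4.761
G1 X29.661 Y17.124
; layer 3
G0 Z11.712
G0 X29.661 Y17.124
G1 X22.380 Y27.822
G1 X9.476 Y28.799
G1 X0.666 Y19.320
G1 X2.585 Y6.522
G1 X13.787 Y0.043
G1 X25.837 Y4.761
G1 X29.661 Y17.124
; layer 4
G0 Z15.616
G0 X29.661 Y17.124
G1 X22.380 Y27.822
G1 X9.476 Y28.799
G1 X0.666 Y19.320
G1 X2.585 Y6.522
G1 X13.787 Y0.043
G1 X25.837 Y4.761
G1 X29.661 Y17.124
; layer 5
G0 Z19.520
G0 X29.661 Y17.124
G1 X22.380 Y27.822
G1 X9.476 Y28.799
G1 X0.666 Y19.320
G1 X2.585 Y6.522
G1 X13.787 Y0.043
G1 X25.837 Y4.761
G1 X29.661 Y17.124
; layer 6
G0 Z23.424
G0 X29.661 Y17.124
G1 X22.380 Y27.822
G1 X9.476 Y28.799
G1 X0.666 Y19.320
G1 X2.585 Y6.522
G1 X13.787 Y0.043
G1 X25.837 Y4.761
G1 X29.661 Y17.124
; layer 7
G0 Z27.328
G0 X29.661 Y17.124
G1 X22.380 Y27.822
G1 X9.476 Y28.799
G1 X0.666 Y19.320
G1 X2.585 Y6.522
G1 X13.787 Y0.043
G1 X25.837 Y4.761
G1 X29.661 Y17.124
M2 ; end

The solid is a regular 7-sided prism (a cylinder approximated with 7 flat sides), circumscribed radius ≈ 14.9 mm, height ≈ 27.3 mm. Slicing at Δz = 3.904 mm — 7 equal slices spanning the solid's height, so layer i sits at z = i·h/7 — gives 7 non-empty perimeters. Each is a 7-segment closed polygon; G0 lifts to the layer z and rapids to the start vertex, then G1 traces the edges.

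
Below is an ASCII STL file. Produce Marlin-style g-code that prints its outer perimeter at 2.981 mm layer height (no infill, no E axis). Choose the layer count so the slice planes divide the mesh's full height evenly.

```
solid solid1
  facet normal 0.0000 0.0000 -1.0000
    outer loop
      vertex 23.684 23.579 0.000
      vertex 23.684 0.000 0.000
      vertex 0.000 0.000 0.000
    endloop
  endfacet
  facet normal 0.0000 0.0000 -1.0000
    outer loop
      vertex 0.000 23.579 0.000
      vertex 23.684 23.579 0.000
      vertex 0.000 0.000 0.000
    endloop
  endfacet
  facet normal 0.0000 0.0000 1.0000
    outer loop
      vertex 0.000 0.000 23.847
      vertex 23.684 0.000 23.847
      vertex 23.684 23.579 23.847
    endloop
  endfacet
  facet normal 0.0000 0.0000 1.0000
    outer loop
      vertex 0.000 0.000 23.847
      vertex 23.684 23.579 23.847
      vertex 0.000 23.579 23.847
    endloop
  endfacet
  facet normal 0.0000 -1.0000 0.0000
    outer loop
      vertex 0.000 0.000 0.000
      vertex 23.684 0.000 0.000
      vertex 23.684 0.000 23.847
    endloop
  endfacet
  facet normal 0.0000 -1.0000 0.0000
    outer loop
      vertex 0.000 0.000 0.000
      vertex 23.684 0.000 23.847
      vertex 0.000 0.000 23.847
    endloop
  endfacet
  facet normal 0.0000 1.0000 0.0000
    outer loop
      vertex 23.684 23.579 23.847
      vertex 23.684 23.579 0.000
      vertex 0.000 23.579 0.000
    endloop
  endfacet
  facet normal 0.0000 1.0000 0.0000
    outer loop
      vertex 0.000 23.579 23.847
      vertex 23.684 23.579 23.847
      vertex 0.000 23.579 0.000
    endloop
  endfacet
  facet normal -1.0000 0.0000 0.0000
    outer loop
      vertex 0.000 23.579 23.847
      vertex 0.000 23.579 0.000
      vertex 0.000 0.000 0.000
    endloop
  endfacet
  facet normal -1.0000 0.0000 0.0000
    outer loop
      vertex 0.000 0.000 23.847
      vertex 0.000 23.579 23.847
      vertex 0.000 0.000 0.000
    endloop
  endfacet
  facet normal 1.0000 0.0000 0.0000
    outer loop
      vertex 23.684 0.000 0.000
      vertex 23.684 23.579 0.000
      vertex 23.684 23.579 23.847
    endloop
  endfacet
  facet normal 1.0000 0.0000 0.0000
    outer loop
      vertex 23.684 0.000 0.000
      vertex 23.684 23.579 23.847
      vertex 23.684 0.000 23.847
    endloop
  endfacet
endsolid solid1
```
; perimeter-only toolpath
G21 ; units = mm
G90 ; absolute positioning
G28 ; home
; layer 1
G0 Z2.981
G0 X0.000 Y0.000
G1 X23.684 Y0.000
G1 X23.684 Y23.579
G1 X0.000 Y23.579
G1 X0.000 Y0.000
; layer 2
G0 Z5.962
G0 X0.000 Y0.000
G1 X23.684 Y0.000
G1 X23.684 Y23.579
G1 X0.000 Y23.579
G1 X0.000 Y0.000
; layer 3
G0 Z8.943
G0 X0.000 Y0.000
G1 X23.684 Y0.000
G1 X23.684 Y23.579
G1 X0.000 Y23.579
G1 X0.000 Y0.000
; layer 4
G0 Z11.924
G0 X0.000 Y0.000
G1 X23.684 Y0.000
G1 X23.684 Y23.579
G1 X0.000 Y23.579
G1 X0.000 Y0.000
; layer 5
G0 Z14.904
G0 X0.000 Y0.000
G1 X23.684 Y0.000
G1 X23.684 Y23.579
G1 X0.000 Y23.579
G1 X0.000 Y0.000
; layer 6
G0 Z17.885
G0 X0.000 Y0.000
G1 X23.684 Y0.000
G1 X23.684 Y23.579
G1 X0.000 Y23.579
G1 X0.000 Y0.000
; layer 7
G0 Z20.866
G0 X0.000 Y0.000
G1 X23.684 Y0.000
G1 X23.684 Y23.579
G1 X0.000 Y23.579
G1 X0.000 Y0.000
; layer 8
G0 Z23.847
G0 X0.000 Y0.000
G1 X23.684 Y0.000
G1 X23.684 Y23.579
G1 X0.000 Y23.579
G1 X0.000 Y0.000
M2 ; end

The solid is a rectangular box, roughly 23.7 × 23.6 mm footprint and 23.8 mm tall. Slicing at Δz = 2.981 mm — 8 equal slices spanning the solid's height, so layer i sits at z = i·h/8 — gives 8 non-empty perimeters. Each is a 4-segment closed polygon; G0 lifts to the layer z and rapids to the start vertex, then G1 traces the edges.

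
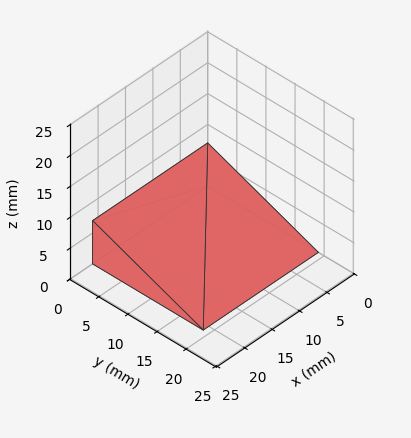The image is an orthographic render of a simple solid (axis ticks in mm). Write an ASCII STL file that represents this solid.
Reading the render: the shape is a wedge (ramp): 21 × 19 mm base, rising to 7 mm along the y=0 edge and sloping linearly to z=0 at y=19 (dimensions read to the nearest mm from the axis ticks). For the STL, each face is triangulated and given an outward normal.

solid part
  facet normal 0.0000 0.0000 -1.0000
    outer loop
      vertex 21.000 19.000 0.000
      vertex 21.000 0.000 0.000
      vertex 0.000 0.000 0.000
    endloop
  endfacet
  facet normal 0.0000 0.0000 -1.0000
    outer loop
      vertex 0.000 19.000 0.000
      vertex 21.000 19.000 0.000
      vertex 0.000 0.000 0.000
    endloop
  endfacet
  facet normal 0.0000 -1.0000 0.0000
    outer loop
      vertex 0.000 0.000 0.000
      vertex 21.000 0.000 0.000
      vertex 21.000 0.000 7.000
    endloop
  endfacet
  facet normal 0.0000 -1.0000 0.0000
    outer loop
      vertex 0.000 0.000 0.000
      vertex 21.000 0.000 7.000
      vertex 0.000 0.000 7.000
    endloop
  endfacet
  facet normal 0.0000 0.3457 0.9383
    outer loop
      vertex 0.000 0.000 7.000
      vertex 21.000 0.000 7.000
      vertex 21.000 19.000 0.000
    endloop
  endfacet
  facet normal 0.0000 0.3457 0.9383
    outer loop
      vertex 0.000 0.000 7.000
      vertex 21.000 19.000 0.000
      vertex 0.000 19.000 0.000
    endloop
  endfacet
  facet normal -1.0000 0.0000 0.0000
    outer loop
      vertex 0.000 0.000 7.000
      vertex 0.000 19.000 0.000
      vertex 0.000 0.000 0.000
    endloop
  endfacet
  facet normal 1.0000 0.0000 0.0000
    outer loop
      vertex 21.000 0.000 0.000
      vertex 21.000 19.000 0.000
      vertex 21.000 0.000 7.000
    endloop
  endfacet
endsolid part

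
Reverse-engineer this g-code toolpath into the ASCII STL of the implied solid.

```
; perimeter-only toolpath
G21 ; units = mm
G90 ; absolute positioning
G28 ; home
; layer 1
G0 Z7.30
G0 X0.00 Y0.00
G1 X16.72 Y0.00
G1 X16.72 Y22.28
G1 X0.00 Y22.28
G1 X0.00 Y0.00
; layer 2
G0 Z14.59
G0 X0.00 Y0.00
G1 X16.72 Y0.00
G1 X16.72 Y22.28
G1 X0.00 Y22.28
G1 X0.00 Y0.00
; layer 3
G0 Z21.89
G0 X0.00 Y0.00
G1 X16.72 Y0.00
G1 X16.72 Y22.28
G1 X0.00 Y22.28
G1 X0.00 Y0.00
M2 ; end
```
solid part
  facet normal 0.0000 0.0000 -1.0000
    outer loop
      vertex 16.72 22.28 0.00
      vertex 16.72 0.00 0.00
      vertex 0.00 0.00 0.00
    endloop
  endfacet
  facet normal 0.0000 0.0000 -1.0000
    outer loop
      vertex 0.00 22.28 0.00
      vertex 16.72 22.28 0.00
      vertex 0.00 0.00 0.00
    endloop
  endfacet
  facet normal 0.0000 0.0000 1.0000
    outer loop
      vertex 0.00 0.00 21.89
      vertex 16.72 0.00 21.89
      vertex 16.72 22.28 21.89
    endloop
  endfacet
  facet normal 0.0000 0.0000 1.0000
    outer loop
      vertex 0.00 0.00 21.89
      vertex 16.72 22.28 21.89
      vertex 0.00 22.28 21.89
    endloop
  endfacet
  facet normal 0.0000 -1.0000 0.0000
    outer loop
      vertex 0.00 0.00 0.00
      vertex 16.72 0.00 0.00
      vertex 16.72 0.00 21.89
    endloop
  endfacet
  facet normal 0.0000 -1.0000 0.0000
    outer loop
      vertex 0.00 0.00 0.00
      vertex 16.72 0.00 21.89
      vertex 0.00 0.00 21.89
    endloop
  endfacet
  facet normal 0.0000 1.0000 0.0000
    outer loop
      vertex 16.72 22.28 21.89
      vertex 16.72 22.28 0.00
      vertex 0.00 22.28 0.00
    endloop
  endfacet
  facet normal 0.0000 1.0000 0.0000
    outer loop
      vertex 0.00 22.28 21.89
      vertex 16.72 22.28 21.89
      vertex 0.00 22.28 0.00
    endloop
  endfacet
  facet normal -1.0000 0.0000 0.0000
    outer loop
      vertex 0.00 22.28 21.89
      vertex 0.00 22.28 0.00
      vertex 0.00 0.00 0.00
    endloop
  endfacet
  facet normal -1.0000 0.0000 0.0000
    outer loop
      vertex 0.00 0.00 21.89
      vertex 0.00 22.28 21.89
      vertex 0.00 0.00 0.00
    endloop
  endfacet
  facet normal 1.0000 0.0000 0.0000
    outer loop
      vertex 16.72 0.00 0.00
      vertex 16.72 22.28 0.00
      vertex 16.72 22.28 21.89
    endloop
  endfacet
  facet normal 1.0000 0.0000 0.0000
    outer loop
      vertex 16.72 0.00 0.00
      vertex 16.72 22.28 21.89
      vertex 16.72 0.00 21.89
    endloop
  endfacet
endsolid part

The G0 Z moves step by Δz≈7.30 mm. Every layer's G1 loop is the same polygon, so the solid is a straight extrusion of it from z=0 to z≈21.9. Closing with flat bottom and top caps and triangulating gives 12 facets — a rectangular box, roughly 16.7 × 22.3 mm footprint and 21.9 mm tall.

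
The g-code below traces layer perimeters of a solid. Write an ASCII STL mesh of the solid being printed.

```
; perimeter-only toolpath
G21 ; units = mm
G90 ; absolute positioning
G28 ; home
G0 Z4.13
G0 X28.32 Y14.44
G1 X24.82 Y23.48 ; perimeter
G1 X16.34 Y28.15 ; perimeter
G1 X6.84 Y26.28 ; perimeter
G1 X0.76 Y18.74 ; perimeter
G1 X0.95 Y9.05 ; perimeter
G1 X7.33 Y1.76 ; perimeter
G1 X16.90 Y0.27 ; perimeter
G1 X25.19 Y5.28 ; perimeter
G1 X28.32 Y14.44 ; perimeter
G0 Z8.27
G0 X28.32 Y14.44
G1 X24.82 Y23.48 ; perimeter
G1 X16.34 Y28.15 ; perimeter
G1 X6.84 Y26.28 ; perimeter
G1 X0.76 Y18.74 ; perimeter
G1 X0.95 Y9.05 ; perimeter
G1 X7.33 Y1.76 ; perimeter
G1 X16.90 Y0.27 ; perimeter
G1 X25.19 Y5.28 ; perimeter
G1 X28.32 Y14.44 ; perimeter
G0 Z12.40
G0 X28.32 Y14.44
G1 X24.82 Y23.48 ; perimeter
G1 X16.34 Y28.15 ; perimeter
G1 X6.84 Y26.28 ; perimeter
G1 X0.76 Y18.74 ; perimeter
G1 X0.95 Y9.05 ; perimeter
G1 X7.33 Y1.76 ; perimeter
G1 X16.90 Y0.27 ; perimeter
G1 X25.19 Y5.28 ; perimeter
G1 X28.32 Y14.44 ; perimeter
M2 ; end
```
solid part
  facet normal 0.0000 0.0000 -1.0000
    outer loop
      vertex 16.34 28.15 0.00
      vertex 24.82 23.48 0.00
      vertex 28.32 14.44 0.00
    endloop
  endfacet
  facet normal 0.0000 0.0000 -1.0000
    outer loop
      vertex 6.84 26.28 0.00
      vertex 16.34 28.15 0.00
      vertex 28.32 14.44 0.00
    endloop
  endfacet
  facet normal 0.0000 0.0000 -1.0000
    outer loop
      vertex 0.76 18.74 0.00
      vertex 6.84 26.28 0.00
      vertex 28.32 14.44 0.00
    endloop
  endfacet
  facet normal 0.0000 0.0000 -1.0000
    outer loop
      vertex 0.95 9.05 0.00
      vertex 0.76 18.74 0.00
      vertex 28.32 14.44 0.00
    endloop
  endfacet
  facet normal 0.0000 0.0000 -1.0000
    outer loop
      vertex 7.33 1.76 0.00
      vertex 0.95 9.05 0.00
      vertex 28.32 14.44 0.00
    endloop
  endfacet
  facet normal 0.0000 0.0000 -1.0000
    outer loop
      vertex 16.90 0.27 0.00
      vertex 7.33 1.76 0.00
      vertex 28.32 14.44 0.00
    endloop
  endfacet
  facet normal 0.0000 0.0000 -1.0000
    outer loop
      vertex 25.19 5.28 0.00
      vertex 16.90 0.27 0.00
      vertex 28.32 14.44 0.00
    endloop
  endfacet
  facet normal 0.0000 0.0000 1.0000
    outer loop
      vertex 28.32 14.44 12.40
      vertex 24.82 23.48 12.40
      vertex 16.34 28.15 12.40
    endloop
  endfacet
  facet normal 0.0000 0.0000 1.0000
    outer loop
      vertex 28.32 14.44 12.40
      vertex 16.34 28.15 12.40
      vertex 6.84 26.28 12.40
    endloop
  endfacet
  facet normal 0.0000 0.0000 1.0000
    outer loop
      vertex 28.32 14.44 12.40
      vertex 6.84 26.28 12.40
      vertex 0.76 18.74 12.40
    endloop
  endfacet
  facet normal 0.0000 0.0000 1.0000
    outer loop
      vertex 28.32 14.44 12.40
      vertex 0.76 18.74 12.40
      vertex 0.95 9.05 12.40
    endloop
  endfacet
  facet normal 0.0000 0.0000 1.0000
    outer loop
      vertex 28.32 14.44 12.40
      vertex 0.95 9.05 12.40
      vertex 7.33 1.76 12.40
    endloop
  endfacet
  facet normal 0.0000 0.0000 1.0000
    outer loop
      vertex 28.32 14.44 12.40
      vertex 7.33 1.76 12.40
      vertex 16.90 0.27 12.40
    endloop
  endfacet
  facet normal 0.0000 0.0000 1.0000
    outer loop
      vertex 28.32 14.44 12.40
      vertex 16.90 0.27 12.40
      vertex 25.19 5.28 12.40
    endloop
  endfacet
  facet normal 0.9325 0.3611 0.0000
    outer loop
      vertex 28.32 14.44 0.00
      vertex 24.82 23.48 0.00
      vertex 24.82 23.48 12.40
    endloop
  endfacet
  facet normal 0.9325 0.3611 0.0000
    outer loop
      vertex 28.32 14.44 0.00
      vertex 24.82 23.48 12.40
      vertex 28.32 14.44 12.40
    endloop
  endfacet
  facet normal 0.4824 0.8760 0.0000
    outer loop
      vertex 24.82 23.48 0.00
      vertex 16.34 28.15 0.00
      vertex 16.34 28.15 12.40
    endloop
  endfacet
  facet normal 0.4824 0.8760 0.0000
    outer loop
      vertex 24.82 23.48 0.00
      vertex 16.34 28.15 12.40
      vertex 24.82 23.48 12.40
    endloop
  endfacet
  facet normal -0.1931 0.9812 0.0000
    outer loop
      vertex 16.34 28.15 0.00
      vertex 6.84 26.28 0.00
      vertex 6.84 26.28 12.40
    endloop
  endfacet
  facet normal -0.1931 0.9812 0.0000
    outer loop
      vertex 16.34 28.15 0.00
      vertex 6.84 26.28 12.40
      vertex 16.34 28.15 12.40
    endloop
  endfacet
  facet normal -0.7784 0.6277 0.0000
    outer loop
      vertex 6.84 26.28 0.00
      vertex 0.76 18.74 0.00
      vertex 0.76 18.74 12.40
    endloop
  endfacet
  facet normal -0.7784 0.6277 0.0000
    outer loop
      vertex 6.84 26.28 0.00
      vertex 0.76 18.74 12.40
      vertex 6.84 26.28 12.40
    endloop
  endfacet
  facet normal -0.9998 -0.0196 0.0000
    outer loop
      vertex 0.76 18.74 0.00
      vertex 0.95 9.05 0.00
      vertex 0.95 9.05 12.40
    endloop
  endfacet
  facet normal -0.9998 -0.0196 0.0000
    outer loop
      vertex 0.76 18.74 0.00
      vertex 0.95 9.05 12.40
      vertex 0.76 18.74 12.40
    endloop
  endfacet
  facet normal -0.7525 -0.6586 0.0000
    outer loop
      vertex 0.95 9.05 0.00
      vertex 7.33 1.76 0.00
      vertex 7.33 1.76 12.40
    endloop
  endfacet
  facet normal -0.7525 -0.6586 0.0000
    outer loop
      vertex 0.95 9.05 0.00
      vertex 7.33 1.76 12.40
      vertex 0.95 9.05 12.40
    endloop
  endfacet
  facet normal -0.1538 -0.9881 0.0000
    outer loop
      vertex 7.33 1.76 0.00
      vertex 16.90 0.27 0.00
      vertex 16.90 0.27 12.40
    endloop
  endfacet
  facet normal -0.1538 -0.9881 0.0000
    outer loop
      vertex 7.33 1.76 0.00
      vertex 16.90 0.27 12.40
      vertex 7.33 1.76 12.40
    endloop
  endfacet
  facet normal 0.5172 -0.8558 0.0000
    outer loop
      vertex 16.90 0.27 0.00
      vertex 25.19 5.28 0.00
      vertex 25.19 5.28 12.40
    endloop
  endfacet
  facet normal 0.5172 -0.8558 0.0000
    outer loop
      vertex 16.90 0.27 0.00
      vertex 25.19 5.28 12.40
      vertex 16.90 0.27 12.40
    endloop
  endfacet
  facet normal 0.9463 -0.3233 0.0000
    outer loop
      vertex 25.19 5.28 0.00
      vertex 28.32 14.44 0.00
      vertex 28.32 14.44 12.40
    endloop
  endfacet
  facet normal 0.9463 -0.3233 0.0000
    outer loop
      vertex 25.19 5.28 0.00
      vertex 28.32 14.44 12.40
      vertex 25.19 5.28 12.40
    endloop
  endfacet
endsolid part

The G0 Z moves step by Δz≈4.13 mm. Every layer's G1 loop is the same polygon, so the solid is a straight extrusion of it from z=0 to z≈12.4. Closing with flat bottom and top caps and triangulating gives 32 facets — a regular 9-sided prism (a cylinder approximated with 9 flat sides), circumscribed radius ≈ 14.2 mm, height ≈ 12.4 mm.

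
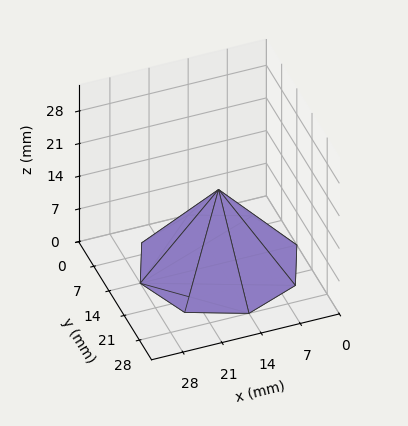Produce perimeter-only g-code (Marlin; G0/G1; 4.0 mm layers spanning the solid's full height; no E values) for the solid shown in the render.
Reading the render: the shape is a regular 8-sided pyramid, base circumscribed radius ≈ 14 mm, apex at z ≈ 16 mm (dimensions read to the nearest mm from the axis ticks). For the g-code, the solid's height is divided into equal slices at the stated Δz and each level perimeter traced with G1 moves after a G0 lift.

; perimeter-only toolpath
G21 ; units = mm
G90 ; absolute positioning
G28 ; home
; layer 1
G0 Z4.0
G0 X24.5 Y14.0
G1 X21.4 Y21.4
G1 X14.0 Y24.5
G1 X6.6 Y21.4
G1 X3.5 Y14.0
G1 X6.6 Y6.6
G1 X14.0 Y3.5
G1 X21.4 Y6.6
G1 X24.5 Y14.0
; layer 2
G0 Z8.0
G0 X21.0 Y14.0
G1 X18.9 Y18.9
G1 X14.0 Y21.0
G1 X9.1 Y18.9
G1 X7.0 Y14.0
G1 X9.1 Y9.1
G1 X14.0 Y7.0
G1 X18.9 Y9.1
G1 X21.0 Y14.0
; layer 3
G0 Z12.0
G0 X17.5 Y14.0
G1 X16.5 Y16.5
G1 X14.0 Y17.5
G1 X11.5 Y16.5
G1 X10.5 Y14.0
G1 X11.5 Y11.5
G1 X14.0 Y10.5
G1 X16.5 Y11.5
G1 X17.5 Y14.0
M2 ; end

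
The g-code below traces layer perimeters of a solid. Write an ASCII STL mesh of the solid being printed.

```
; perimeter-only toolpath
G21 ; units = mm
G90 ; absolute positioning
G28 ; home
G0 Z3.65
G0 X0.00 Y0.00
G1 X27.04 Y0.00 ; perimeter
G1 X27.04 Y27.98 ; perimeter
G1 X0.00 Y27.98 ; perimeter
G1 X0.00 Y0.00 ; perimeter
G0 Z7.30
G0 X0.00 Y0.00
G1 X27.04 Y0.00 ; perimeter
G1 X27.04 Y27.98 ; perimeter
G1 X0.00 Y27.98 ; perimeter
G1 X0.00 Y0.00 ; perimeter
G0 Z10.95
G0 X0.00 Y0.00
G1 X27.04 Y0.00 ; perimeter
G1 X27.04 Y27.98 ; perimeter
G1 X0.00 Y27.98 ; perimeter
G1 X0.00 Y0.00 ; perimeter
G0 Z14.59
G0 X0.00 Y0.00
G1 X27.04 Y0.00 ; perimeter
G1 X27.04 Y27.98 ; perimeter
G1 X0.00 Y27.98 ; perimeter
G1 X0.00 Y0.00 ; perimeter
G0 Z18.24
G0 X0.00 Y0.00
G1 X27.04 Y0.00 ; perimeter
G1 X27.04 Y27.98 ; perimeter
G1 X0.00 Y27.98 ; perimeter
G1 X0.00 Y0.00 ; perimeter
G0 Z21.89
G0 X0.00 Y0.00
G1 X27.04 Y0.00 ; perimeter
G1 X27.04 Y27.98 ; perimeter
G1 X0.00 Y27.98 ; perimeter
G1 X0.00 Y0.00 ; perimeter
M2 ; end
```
solid part
  facet normal 0.0000 0.0000 -1.0000
    outer loop
      vertex 27.04 27.98 0.00
      vertex 27.04 0.00 0.00
      vertex 0.00 0.00 0.00
    endloop
  endfacet
  facet normal 0.0000 0.0000 -1.0000
    outer loop
      vertex 0.00 27.98 0.00
      vertex 27.04 27.98 0.00
      vertex 0.00 0.00 0.00
    endloop
  endfacet
  facet normal 0.0000 0.0000 1.0000
    outer loop
      vertex 0.00 0.00 21.89
      vertex 27.04 0.00 21.89
      vertex 27.04 27.98 21.89
    endloop
  endfacet
  facet normal 0.0000 0.0000 1.0000
    outer loop
      vertex 0.00 0.00 21.89
      vertex 27.04 27.98 21.89
      vertex 0.00 27.98 21.89
    endloop
  endfacet
  facet normal 0.0000 -1.0000 0.0000
    outer loop
      vertex 0.00 0.00 0.00
      vertex 27.04 0.00 0.00
      vertex 27.04 0.00 21.89
    endloop
  endfacet
  facet normal 0.0000 -1.0000 0.0000
    outer loop
      vertex 0.00 0.00 0.00
      vertex 27.04 0.00 21.89
      vertex 0.00 0.00 21.89
    endloop
  endfacet
  facet normal 0.0000 1.0000 0.0000
    outer loop
      vertex 27.04 27.98 21.89
      vertex 27.04 27.98 0.00
      vertex 0.00 27.98 0.00
    endloop
  endfacet
  facet normal 0.0000 1.0000 0.0000
    outer loop
      vertex 0.00 27.98 21.89
      vertex 27.04 27.98 21.89
      vertex 0.00 27.98 0.00
    endloop
  endfacet
  facet normal -1.0000 0.0000 0.0000
    outer loop
      vertex 0.00 27.98 21.89
      vertex 0.00 27.98 0.00
      vertex 0.00 0.00 0.00
    endloop
  endfacet
  facet normal -1.0000 0.0000 0.0000
    outer loop
      vertex 0.00 0.00 21.89
      vertex 0.00 27.98 21.89
      vertex 0.00 0.00 0.00
    endloop
  endfacet
  facet normal 1.0000 0.0000 0.0000
    outer loop
      vertex 27.04 0.00 0.00
      vertex 27.04 27.98 0.00
      vertex 27.04 27.98 21.89
    endloop
  endfacet
  facet normal 1.0000 0.0000 0.0000
    outer loop
      vertex 27.04 0.00 0.00
      vertex 27.04 27.98 21.89
      vertex 27.04 0.00 21.89
    endloop
  endfacet
endsolid part

The G0 Z moves step by Δz≈3.65 mm. Every layer's G1 loop is the same polygon, so the solid is a straight extrusion of it from z=0 to z≈21.9. Closing with flat bottom and top caps and triangulating gives 12 facets — a rectangular box, roughly 27 × 28 mm footprint and 21.9 mm tall.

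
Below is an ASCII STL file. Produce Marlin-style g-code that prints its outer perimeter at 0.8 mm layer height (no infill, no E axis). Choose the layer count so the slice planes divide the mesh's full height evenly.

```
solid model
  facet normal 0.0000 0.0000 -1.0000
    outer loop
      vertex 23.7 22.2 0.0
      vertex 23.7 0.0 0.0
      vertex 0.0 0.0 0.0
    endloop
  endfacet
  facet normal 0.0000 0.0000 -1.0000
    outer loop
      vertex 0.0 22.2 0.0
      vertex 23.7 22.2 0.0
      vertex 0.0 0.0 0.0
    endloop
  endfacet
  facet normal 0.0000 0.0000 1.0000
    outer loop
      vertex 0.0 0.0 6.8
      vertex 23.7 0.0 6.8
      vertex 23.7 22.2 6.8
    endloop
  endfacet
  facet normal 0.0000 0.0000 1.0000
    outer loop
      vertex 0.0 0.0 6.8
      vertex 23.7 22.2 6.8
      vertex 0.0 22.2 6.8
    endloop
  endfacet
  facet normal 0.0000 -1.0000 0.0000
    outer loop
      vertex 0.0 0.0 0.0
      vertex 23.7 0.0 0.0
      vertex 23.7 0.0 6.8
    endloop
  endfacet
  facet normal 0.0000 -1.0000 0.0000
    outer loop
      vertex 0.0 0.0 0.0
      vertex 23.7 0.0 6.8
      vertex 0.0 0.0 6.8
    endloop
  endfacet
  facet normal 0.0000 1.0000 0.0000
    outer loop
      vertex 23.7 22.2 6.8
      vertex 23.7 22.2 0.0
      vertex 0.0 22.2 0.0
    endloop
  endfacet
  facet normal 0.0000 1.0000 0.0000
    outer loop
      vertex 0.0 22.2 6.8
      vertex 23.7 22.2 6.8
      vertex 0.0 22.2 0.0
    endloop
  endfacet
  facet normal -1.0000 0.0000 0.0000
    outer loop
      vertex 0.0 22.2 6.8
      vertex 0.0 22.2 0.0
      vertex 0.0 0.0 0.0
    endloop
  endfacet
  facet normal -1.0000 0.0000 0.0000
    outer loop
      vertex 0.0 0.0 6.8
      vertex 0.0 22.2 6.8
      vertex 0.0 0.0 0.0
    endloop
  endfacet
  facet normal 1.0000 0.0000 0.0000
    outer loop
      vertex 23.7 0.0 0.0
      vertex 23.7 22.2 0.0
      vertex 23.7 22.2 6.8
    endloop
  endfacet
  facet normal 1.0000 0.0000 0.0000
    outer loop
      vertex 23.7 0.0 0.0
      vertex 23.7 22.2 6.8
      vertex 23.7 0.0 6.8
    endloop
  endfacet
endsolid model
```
; perimeter-only toolpath
G21 ; units = mm
G90 ; absolute positioning
G28 ; home
; layer 1
G0 Z0.8
G0 X0.0 Y0.0
G1 X23.7 Y0.0
G1 X23.7 Y22.2
G1 X0.0 Y22.2
G1 X0.0 Y0.0
; layer 2
G0 Z1.7
G0 X0.0 Y0.0
G1 X23.7 Y0.0
G1 X23.7 Y22.2
G1 X0.0 Y22.2
G1 X0.0 Y0.0
; layer 3
G0 Z2.5
G0 X0.0 Y0.0
G1 X23.7 Y0.0
G1 X23.7 Y22.2
G1 X0.0 Y22.2
G1 X0.0 Y0.0
; layer 4
G0 Z3.4
G0 X0.0 Y0.0
G1 X23.7 Y0.0
G1 X23.7 Y22.2
G1 X0.0 Y22.2
G1 X0.0 Y0.0
; layer 5
G0 Z4.2
G0 X0.0 Y0.0
G1 X23.7 Y0.0
G1 X23.7 Y22.2
G1 X0.0 Y22.2
G1 X0.0 Y0.0
; layer 6
G0 Z5.1
G0 X0.0 Y0.0
G1 X23.7 Y0.0
G1 X23.7 Y22.2
G1 X0.0 Y22.2
G1 X0.0 Y0.0
; layer 7
G0 Z6.0
G0 X0.0 Y0.0
G1 X23.7 Y0.0
G1 X23.7 Y22.2
G1 X0.0 Y22.2
G1 X0.0 Y0.0
; layer 8
G0 Z6.8
G0 X0.0 Y0.0
G1 X23.7 Y0.0
G1 X23.7 Y22.2
G1 X0.0 Y22.2
G1 X0.0 Y0.0
M2 ; end

The solid is a rectangular box, roughly 23.7 × 22.2 mm footprint and 6.8 mm tall. Slicing at Δz = 0.8 mm — 8 equal slices spanning the solid's height, so layer i sits at z = i·h/8 — gives 8 non-empty perimeters. Each is a 4-segment closed polygon; G0 lifts to the layer z and rapids to the start vertex, then G1 traces the edges.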